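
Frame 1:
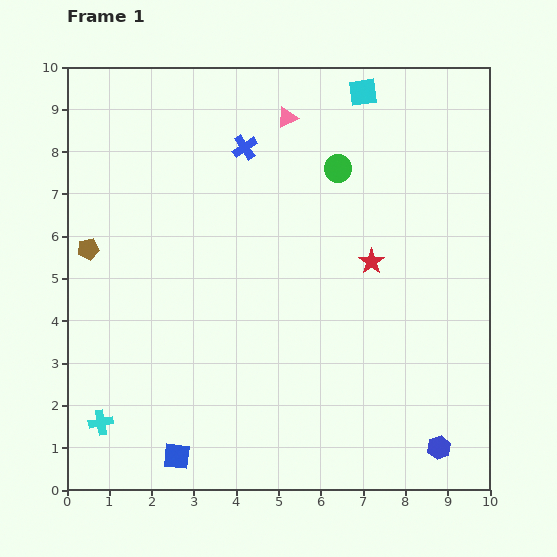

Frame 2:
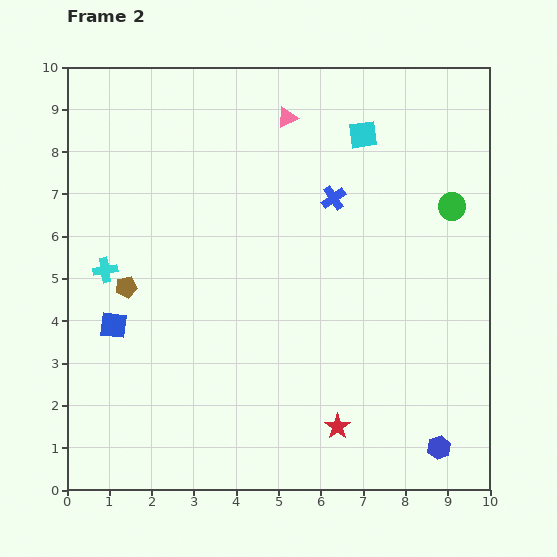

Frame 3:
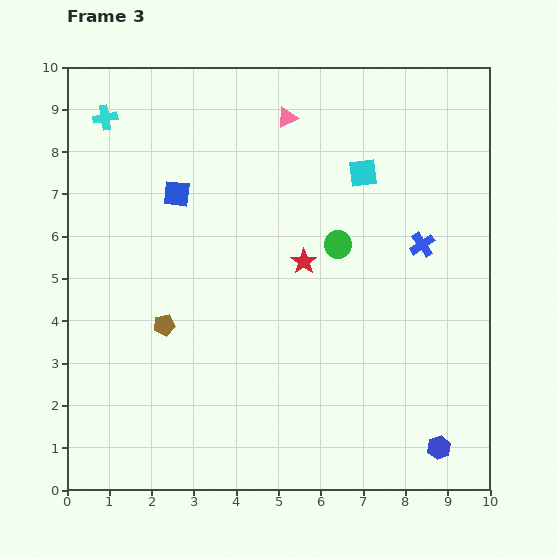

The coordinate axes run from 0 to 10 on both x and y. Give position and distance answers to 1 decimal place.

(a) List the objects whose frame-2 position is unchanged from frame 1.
the blue hexagon, the pink triangle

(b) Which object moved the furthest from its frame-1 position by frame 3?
the cyan cross

(moved 7.2; next 6.2)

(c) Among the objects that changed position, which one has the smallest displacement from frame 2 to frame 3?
the cyan square

(moved 0.9)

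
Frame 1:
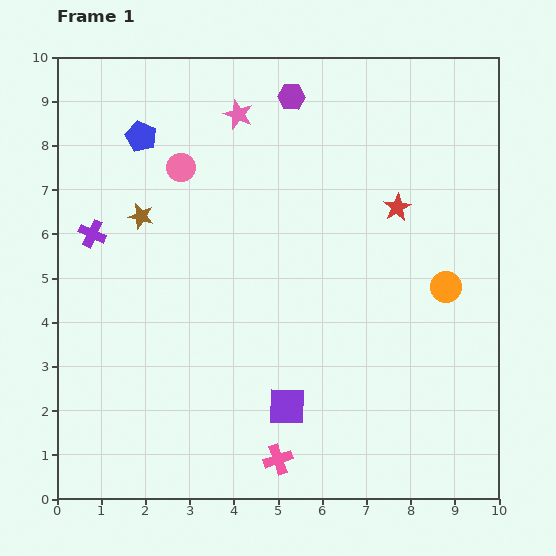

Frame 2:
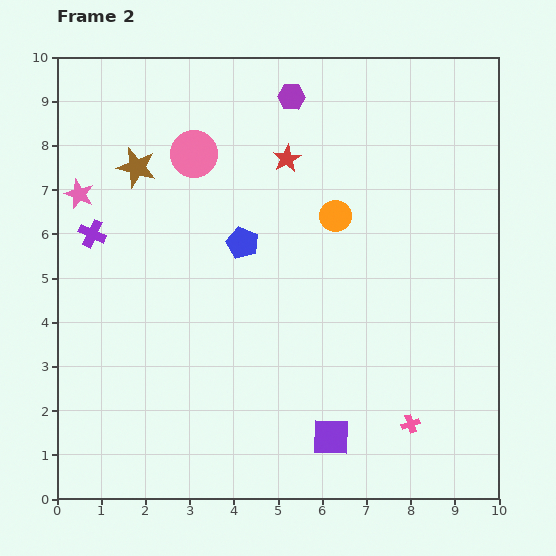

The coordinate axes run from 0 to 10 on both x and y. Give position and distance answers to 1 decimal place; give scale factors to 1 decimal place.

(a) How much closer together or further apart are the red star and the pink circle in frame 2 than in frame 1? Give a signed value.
-2.9

Distance in frame 1: 5.0. Distance in frame 2: 2.1.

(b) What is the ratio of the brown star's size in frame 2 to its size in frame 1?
1.5×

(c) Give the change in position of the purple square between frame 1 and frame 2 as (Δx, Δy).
(1.0, -0.7)

The purple square was at (5.2, 2.1) in frame 1 and (6.2, 1.4) in frame 2.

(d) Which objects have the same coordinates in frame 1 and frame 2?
the purple hexagon, the purple cross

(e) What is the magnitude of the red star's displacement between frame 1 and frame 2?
2.7

The red star moved from (7.7, 6.6) to (5.2, 7.7), a distance of √(2.5² + 1.1²) ≈ 2.7.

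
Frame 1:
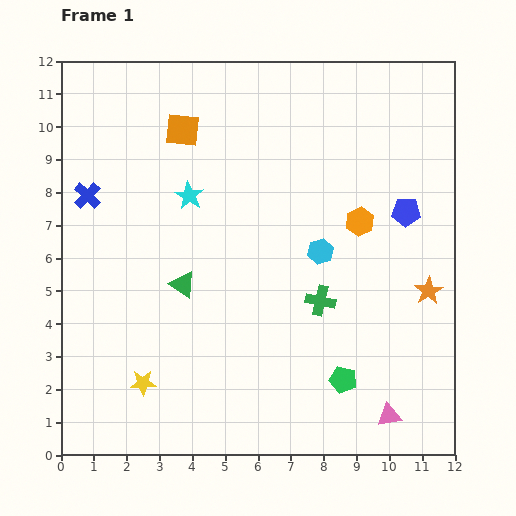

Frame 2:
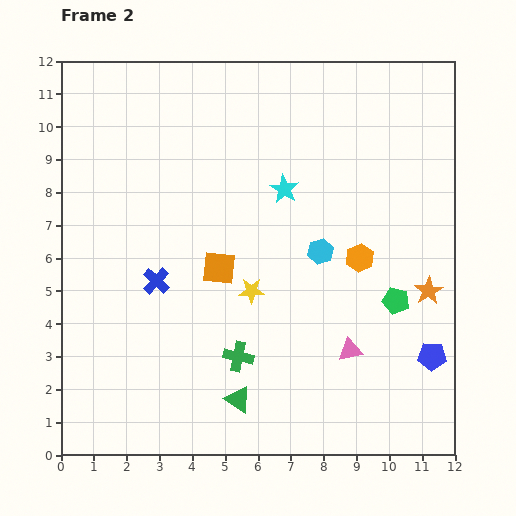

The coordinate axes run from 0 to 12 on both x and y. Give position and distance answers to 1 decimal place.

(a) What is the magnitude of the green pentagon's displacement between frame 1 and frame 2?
2.9

The green pentagon moved from (8.6, 2.3) to (10.2, 4.7), a distance of √(1.6² + 2.4²) ≈ 2.9.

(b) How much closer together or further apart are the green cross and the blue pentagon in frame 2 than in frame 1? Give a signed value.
+2.2

Distance in frame 1: 3.7. Distance in frame 2: 5.9.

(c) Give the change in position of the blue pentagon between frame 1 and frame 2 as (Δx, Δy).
(0.8, -4.4)

The blue pentagon was at (10.5, 7.4) in frame 1 and (11.3, 3.0) in frame 2.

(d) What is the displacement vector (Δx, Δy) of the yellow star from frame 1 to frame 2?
(3.3, 2.8)

The yellow star was at (2.5, 2.2) in frame 1 and (5.8, 5.0) in frame 2.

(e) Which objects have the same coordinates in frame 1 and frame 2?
the orange star, the cyan hexagon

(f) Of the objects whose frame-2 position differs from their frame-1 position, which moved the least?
the orange hexagon

(moved 1.1)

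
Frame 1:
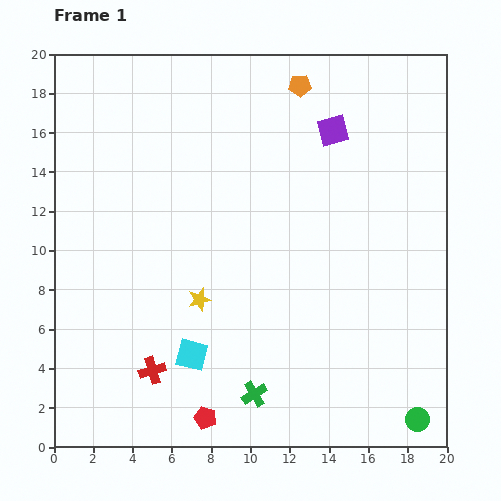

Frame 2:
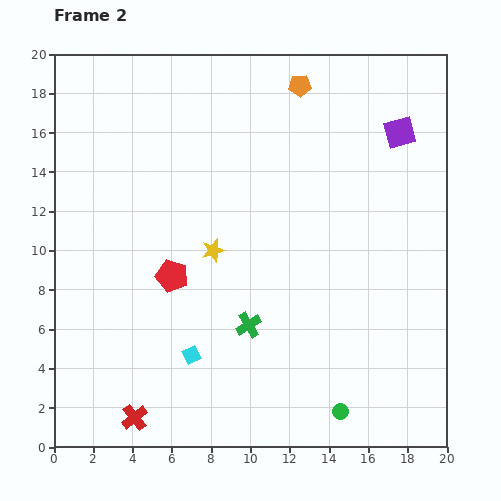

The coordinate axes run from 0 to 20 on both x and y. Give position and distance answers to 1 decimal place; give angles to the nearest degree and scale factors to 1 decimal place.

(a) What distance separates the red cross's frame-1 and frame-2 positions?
2.6

The red cross moved from (5.0, 3.9) to (4.1, 1.5), a distance of √(0.9² + 2.4²) ≈ 2.6.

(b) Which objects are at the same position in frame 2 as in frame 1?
the orange pentagon, the cyan square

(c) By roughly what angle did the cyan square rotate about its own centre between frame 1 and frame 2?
39° counter-clockwise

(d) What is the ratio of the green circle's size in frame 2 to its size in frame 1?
0.6×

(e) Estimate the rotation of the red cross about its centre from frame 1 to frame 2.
23° counter-clockwise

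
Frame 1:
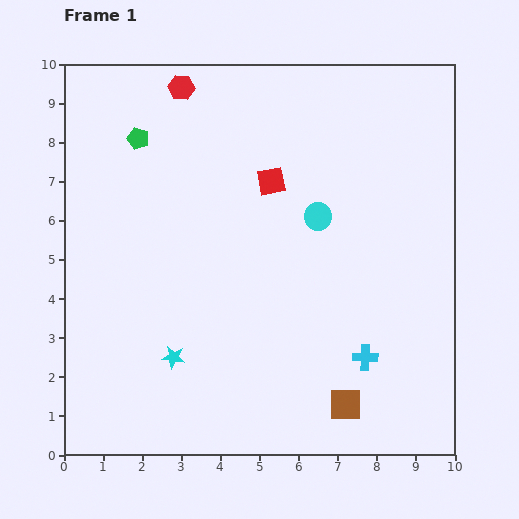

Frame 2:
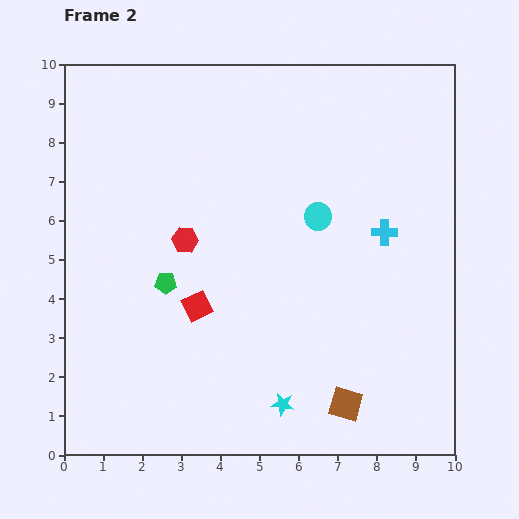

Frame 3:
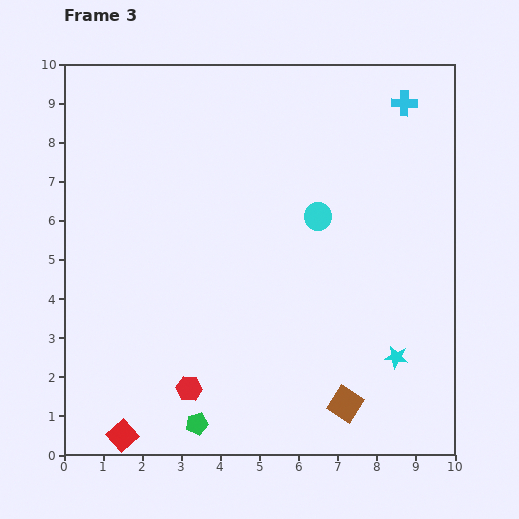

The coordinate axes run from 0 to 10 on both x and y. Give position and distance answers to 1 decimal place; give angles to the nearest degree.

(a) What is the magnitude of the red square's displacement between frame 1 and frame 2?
3.7

The red square moved from (5.3, 7.0) to (3.4, 3.8), a distance of √(1.9² + 3.2²) ≈ 3.7.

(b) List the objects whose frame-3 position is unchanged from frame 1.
the cyan circle, the brown square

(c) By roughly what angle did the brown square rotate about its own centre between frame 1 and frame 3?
32° clockwise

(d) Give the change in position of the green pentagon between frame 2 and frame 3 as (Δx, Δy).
(0.8, -3.6)

The green pentagon was at (2.6, 4.4) in frame 2 and (3.4, 0.8) in frame 3.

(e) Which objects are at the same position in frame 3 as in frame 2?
the cyan circle, the brown square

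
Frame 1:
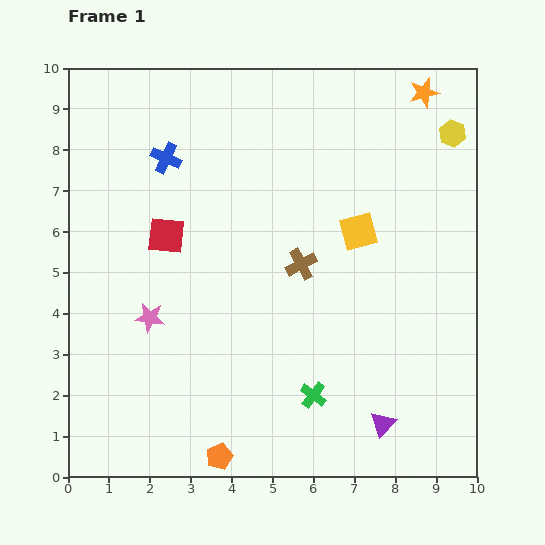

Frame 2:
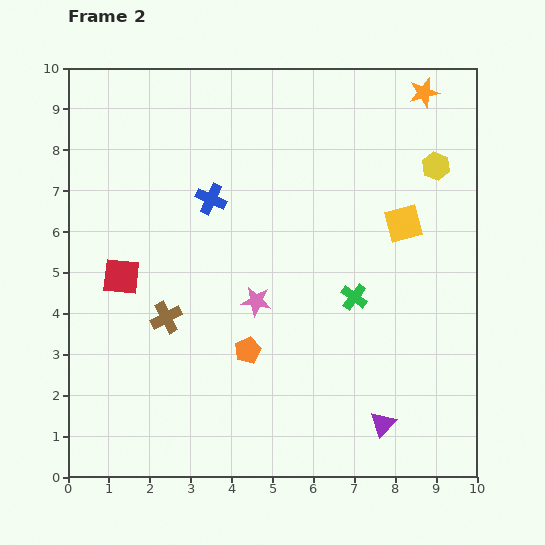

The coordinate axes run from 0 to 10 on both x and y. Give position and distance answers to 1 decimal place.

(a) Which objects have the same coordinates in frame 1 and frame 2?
the orange star, the purple triangle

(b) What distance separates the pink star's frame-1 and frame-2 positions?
2.6

The pink star moved from (2.0, 3.9) to (4.6, 4.3), a distance of √(2.6² + 0.4²) ≈ 2.6.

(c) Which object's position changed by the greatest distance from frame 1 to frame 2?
the brown cross

(moved 3.5; next 2.7)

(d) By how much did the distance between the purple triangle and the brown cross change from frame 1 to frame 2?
+1.5

Distance in frame 1: 4.4. Distance in frame 2: 5.9.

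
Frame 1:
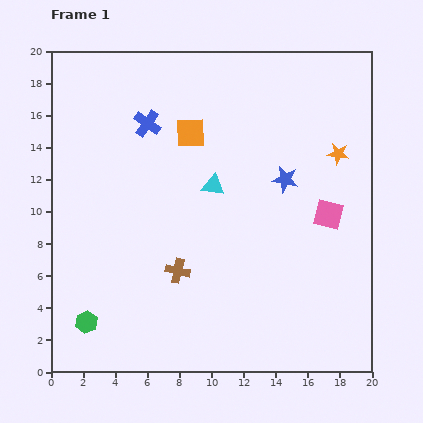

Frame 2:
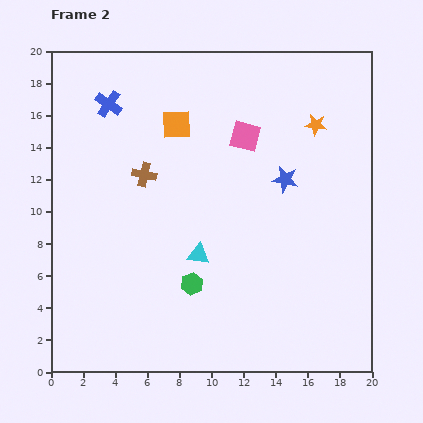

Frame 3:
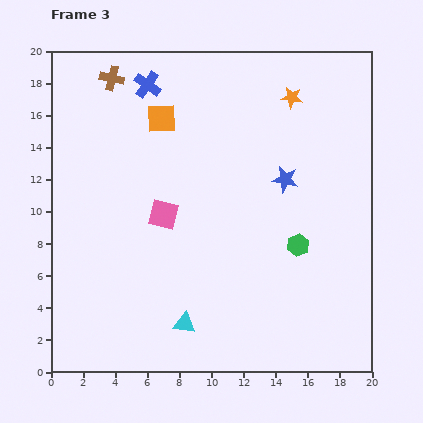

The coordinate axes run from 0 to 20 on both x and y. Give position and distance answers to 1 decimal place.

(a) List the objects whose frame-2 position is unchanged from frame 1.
the blue star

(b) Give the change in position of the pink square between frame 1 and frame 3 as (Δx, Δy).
(-10.3, 0.0)

The pink square was at (17.3, 9.8) in frame 1 and (7.0, 9.8) in frame 3.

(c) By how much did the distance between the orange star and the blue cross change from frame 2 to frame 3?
-4.0

Distance in frame 2: 13.0. Distance in frame 3: 9.0.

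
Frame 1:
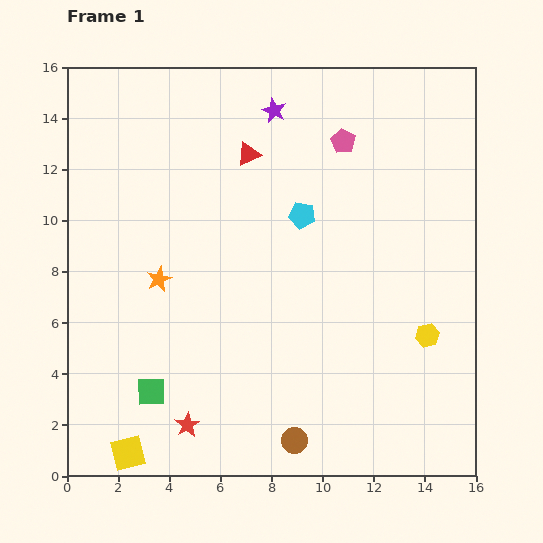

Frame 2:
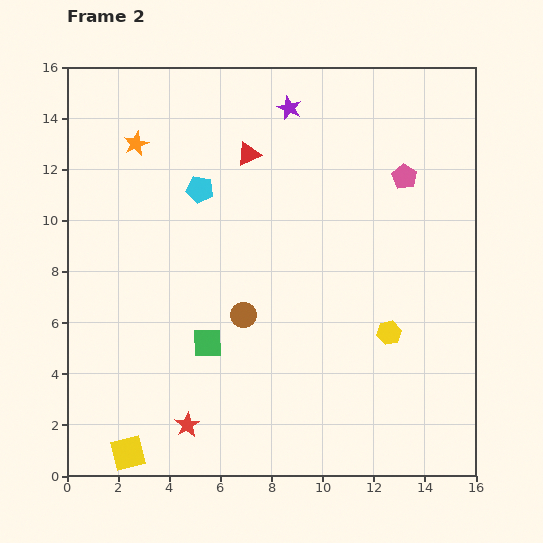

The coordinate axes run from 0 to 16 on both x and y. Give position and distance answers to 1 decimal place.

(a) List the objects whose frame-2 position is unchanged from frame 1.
the red star, the yellow square, the red triangle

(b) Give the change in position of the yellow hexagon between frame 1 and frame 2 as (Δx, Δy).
(-1.5, 0.1)

The yellow hexagon was at (14.1, 5.5) in frame 1 and (12.6, 5.6) in frame 2.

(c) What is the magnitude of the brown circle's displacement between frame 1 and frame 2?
5.3

The brown circle moved from (8.9, 1.4) to (6.9, 6.3), a distance of √(2.0² + 4.9²) ≈ 5.3.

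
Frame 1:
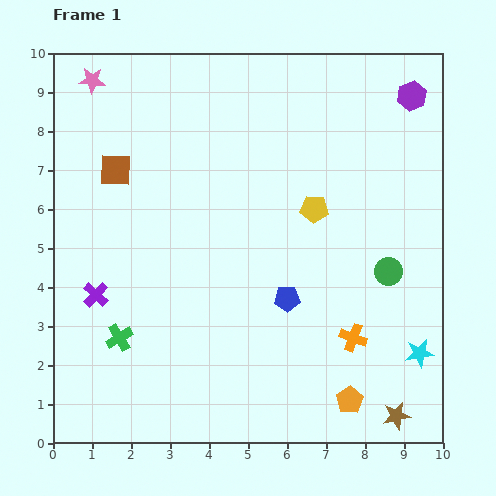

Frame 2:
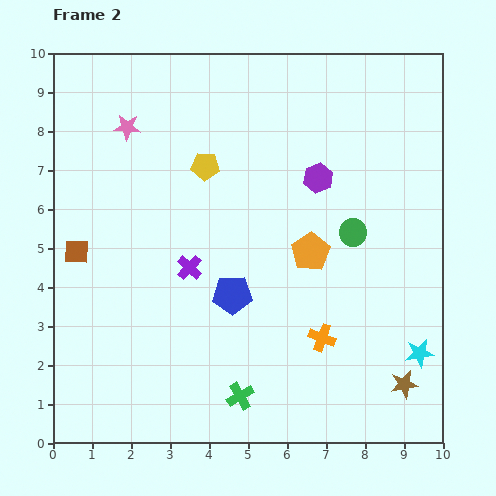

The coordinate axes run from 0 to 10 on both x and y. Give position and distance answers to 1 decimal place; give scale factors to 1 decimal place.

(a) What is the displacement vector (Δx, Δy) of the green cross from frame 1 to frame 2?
(3.1, -1.5)

The green cross was at (1.7, 2.7) in frame 1 and (4.8, 1.2) in frame 2.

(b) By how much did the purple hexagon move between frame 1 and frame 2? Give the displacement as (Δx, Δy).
(-2.4, -2.1)

The purple hexagon was at (9.2, 8.9) in frame 1 and (6.8, 6.8) in frame 2.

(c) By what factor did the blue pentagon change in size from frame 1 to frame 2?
1.5×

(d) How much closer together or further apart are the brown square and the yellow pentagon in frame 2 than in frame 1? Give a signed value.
-1.2

Distance in frame 1: 5.2. Distance in frame 2: 4.0.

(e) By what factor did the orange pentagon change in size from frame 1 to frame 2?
1.4×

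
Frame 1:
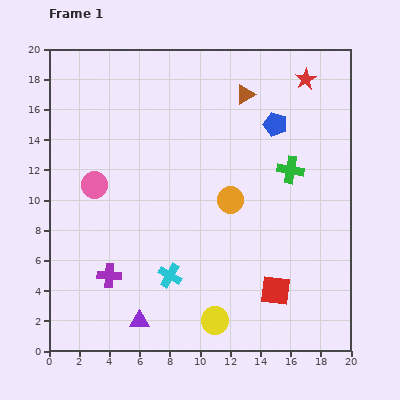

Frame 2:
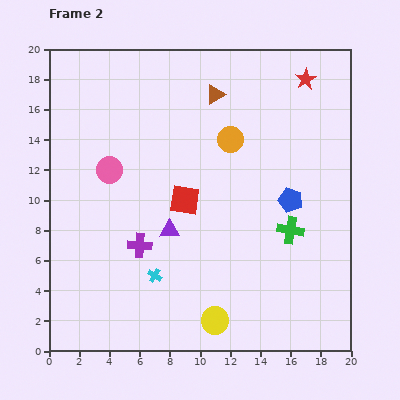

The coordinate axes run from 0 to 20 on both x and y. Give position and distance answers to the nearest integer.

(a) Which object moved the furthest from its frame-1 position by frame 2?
the red square

(moved 8; next 6)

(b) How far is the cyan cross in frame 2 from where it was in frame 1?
1

The cyan cross moved from (8, 5) to (7, 5), a distance of √(1² + 0²) ≈ 1.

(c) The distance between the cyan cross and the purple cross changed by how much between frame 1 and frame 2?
-2

Distance in frame 1: 4. Distance in frame 2: 2.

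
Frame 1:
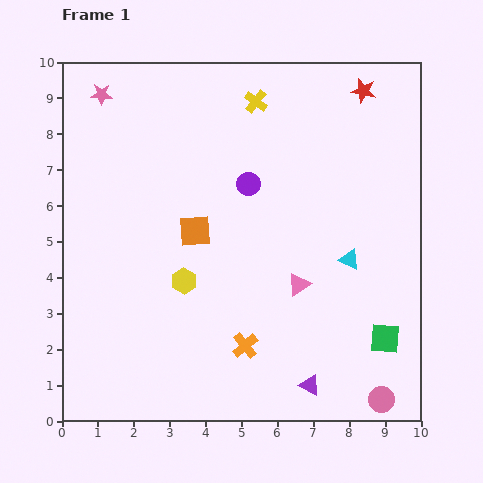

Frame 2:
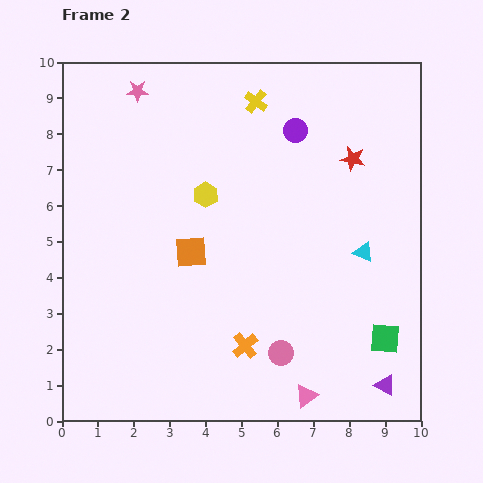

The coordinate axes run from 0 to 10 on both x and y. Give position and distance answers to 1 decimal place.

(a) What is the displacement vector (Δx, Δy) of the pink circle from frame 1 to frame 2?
(-2.8, 1.3)

The pink circle was at (8.9, 0.6) in frame 1 and (6.1, 1.9) in frame 2.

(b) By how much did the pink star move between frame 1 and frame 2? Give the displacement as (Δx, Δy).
(1.0, 0.1)

The pink star was at (1.1, 9.1) in frame 1 and (2.1, 9.2) in frame 2.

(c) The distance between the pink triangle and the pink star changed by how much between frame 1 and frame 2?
+2.1

Distance in frame 1: 7.6. Distance in frame 2: 9.7.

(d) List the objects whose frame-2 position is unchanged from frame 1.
the green square, the orange cross, the yellow cross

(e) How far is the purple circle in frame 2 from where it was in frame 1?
2.0

The purple circle moved from (5.2, 6.6) to (6.5, 8.1), a distance of √(1.3² + 1.5²) ≈ 2.0.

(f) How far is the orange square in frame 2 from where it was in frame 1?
0.6

The orange square moved from (3.7, 5.3) to (3.6, 4.7), a distance of √(0.1² + 0.6²) ≈ 0.6.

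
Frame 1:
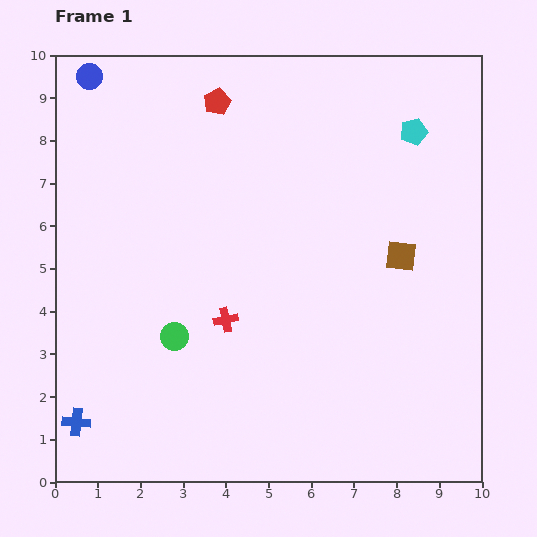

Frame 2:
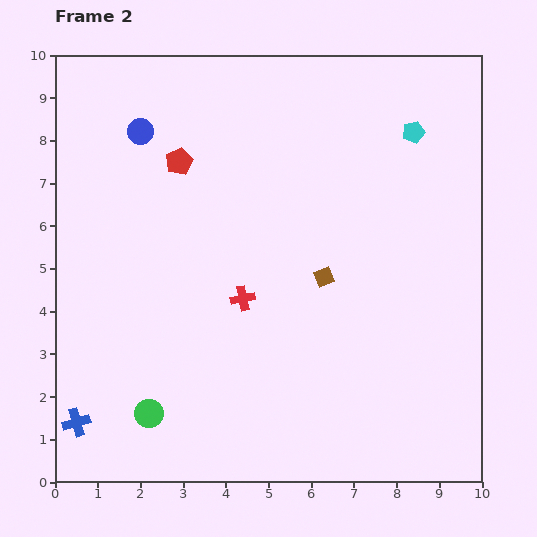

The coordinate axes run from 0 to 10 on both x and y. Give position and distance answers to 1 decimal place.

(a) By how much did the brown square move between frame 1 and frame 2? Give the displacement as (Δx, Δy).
(-1.8, -0.5)

The brown square was at (8.1, 5.3) in frame 1 and (6.3, 4.8) in frame 2.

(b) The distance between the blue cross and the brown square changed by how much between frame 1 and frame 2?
-1.8

Distance in frame 1: 8.5. Distance in frame 2: 6.7.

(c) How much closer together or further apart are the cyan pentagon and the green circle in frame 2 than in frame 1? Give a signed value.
+1.7

Distance in frame 1: 7.4. Distance in frame 2: 9.1.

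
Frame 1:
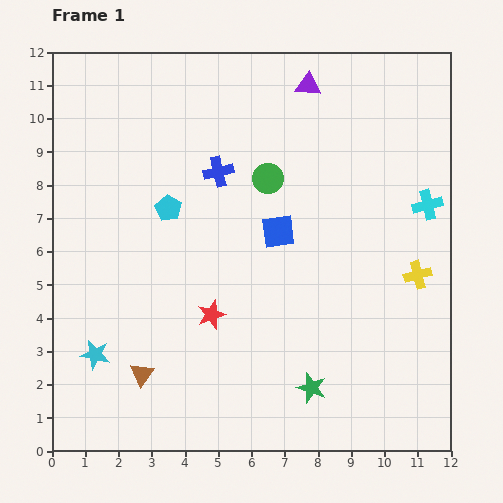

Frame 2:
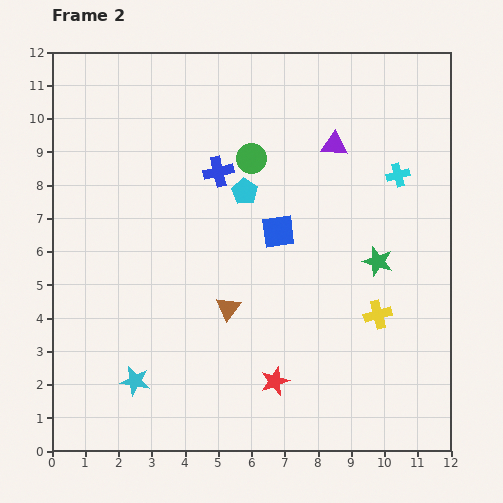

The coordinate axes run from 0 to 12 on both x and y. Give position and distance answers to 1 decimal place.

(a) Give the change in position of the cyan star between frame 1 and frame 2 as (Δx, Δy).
(1.2, -0.8)

The cyan star was at (1.3, 2.9) in frame 1 and (2.5, 2.1) in frame 2.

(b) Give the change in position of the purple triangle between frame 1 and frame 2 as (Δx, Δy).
(0.8, -1.8)

The purple triangle was at (7.7, 11.0) in frame 1 and (8.5, 9.2) in frame 2.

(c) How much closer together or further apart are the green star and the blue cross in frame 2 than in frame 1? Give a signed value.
-1.6

Distance in frame 1: 7.1. Distance in frame 2: 5.5.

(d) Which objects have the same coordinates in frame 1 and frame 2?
the blue square, the blue cross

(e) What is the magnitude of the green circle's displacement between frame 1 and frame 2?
0.8

The green circle moved from (6.5, 8.2) to (6.0, 8.8), a distance of √(0.5² + 0.6²) ≈ 0.8.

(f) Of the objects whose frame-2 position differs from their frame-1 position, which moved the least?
the green circle

(moved 0.8)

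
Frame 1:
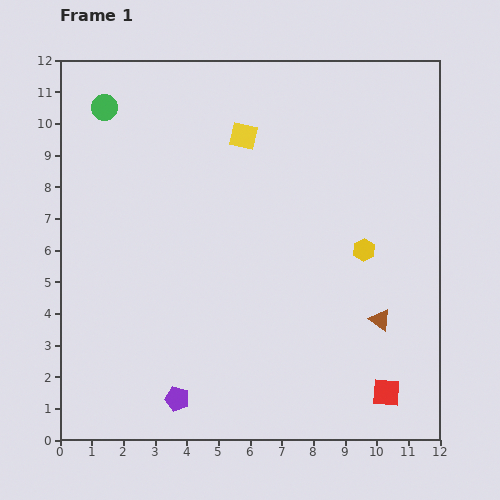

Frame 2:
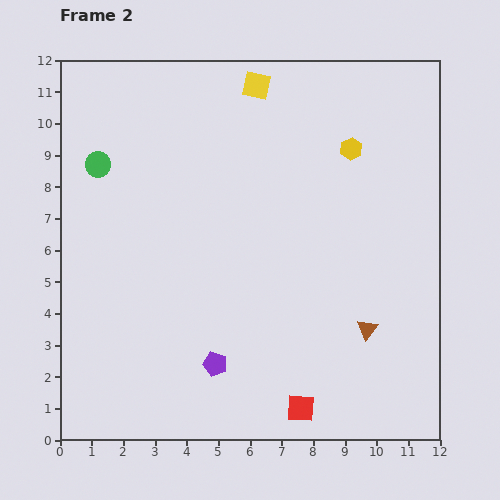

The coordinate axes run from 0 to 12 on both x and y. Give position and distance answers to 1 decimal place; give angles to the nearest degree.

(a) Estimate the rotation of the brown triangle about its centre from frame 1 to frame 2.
32° clockwise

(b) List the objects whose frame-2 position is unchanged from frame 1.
none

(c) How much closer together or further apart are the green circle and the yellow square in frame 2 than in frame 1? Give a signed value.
+1.1

Distance in frame 1: 4.5. Distance in frame 2: 5.6.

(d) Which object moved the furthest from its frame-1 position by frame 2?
the yellow hexagon

(moved 3.2; next 2.7)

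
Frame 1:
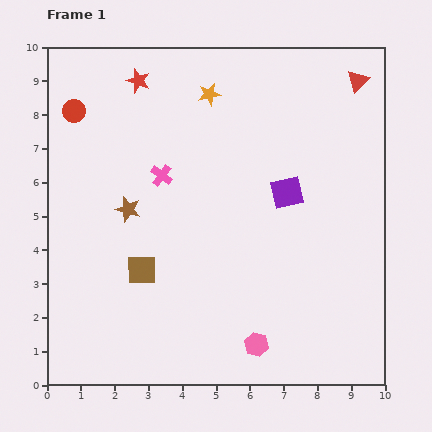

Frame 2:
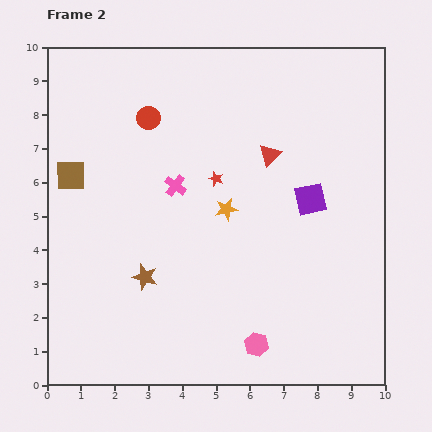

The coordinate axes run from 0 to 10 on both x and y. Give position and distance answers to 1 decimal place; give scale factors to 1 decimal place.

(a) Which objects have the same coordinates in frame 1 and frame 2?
the pink hexagon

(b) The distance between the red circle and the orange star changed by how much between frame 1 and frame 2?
-0.5

Distance in frame 1: 4.0. Distance in frame 2: 3.5.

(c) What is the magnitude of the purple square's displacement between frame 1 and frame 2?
0.7

The purple square moved from (7.1, 5.7) to (7.8, 5.5), a distance of √(0.7² + 0.2²) ≈ 0.7.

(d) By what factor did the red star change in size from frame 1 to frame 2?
0.6×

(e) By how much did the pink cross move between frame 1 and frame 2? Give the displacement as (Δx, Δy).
(0.4, -0.3)

The pink cross was at (3.4, 6.2) in frame 1 and (3.8, 5.9) in frame 2.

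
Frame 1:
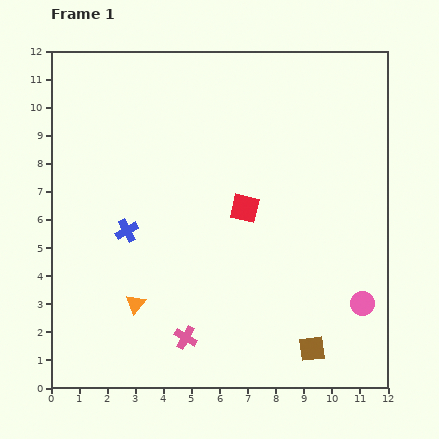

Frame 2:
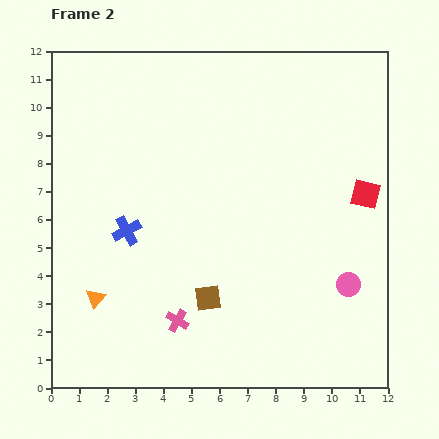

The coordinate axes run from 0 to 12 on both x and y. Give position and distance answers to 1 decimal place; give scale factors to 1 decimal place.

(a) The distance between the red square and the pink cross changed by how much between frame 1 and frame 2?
+3.0

Distance in frame 1: 5.1. Distance in frame 2: 8.1.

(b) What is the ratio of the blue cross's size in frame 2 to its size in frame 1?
1.3×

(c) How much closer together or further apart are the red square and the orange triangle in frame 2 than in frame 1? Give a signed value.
+5.1

Distance in frame 1: 5.2. Distance in frame 2: 10.3.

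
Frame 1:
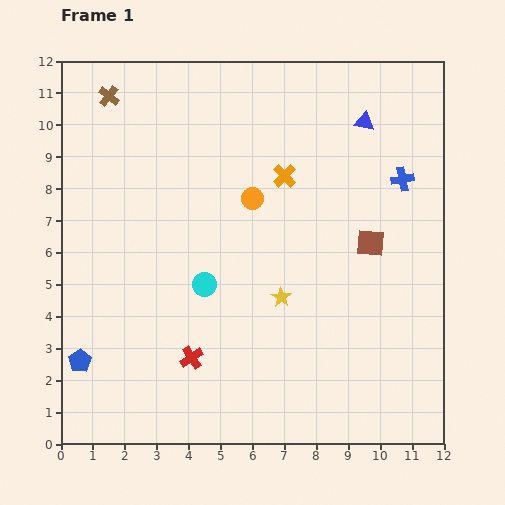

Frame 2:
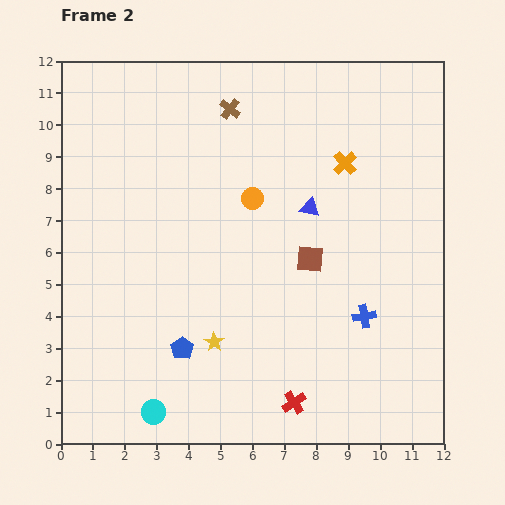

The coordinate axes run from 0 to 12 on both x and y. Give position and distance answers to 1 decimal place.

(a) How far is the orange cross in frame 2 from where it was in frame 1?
1.9

The orange cross moved from (7.0, 8.4) to (8.9, 8.8), a distance of √(1.9² + 0.4²) ≈ 1.9.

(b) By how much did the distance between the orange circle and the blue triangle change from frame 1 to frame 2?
-2.4

Distance in frame 1: 4.2. Distance in frame 2: 1.8.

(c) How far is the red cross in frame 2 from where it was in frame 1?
3.5

The red cross moved from (4.1, 2.7) to (7.3, 1.3), a distance of √(3.2² + 1.4²) ≈ 3.5.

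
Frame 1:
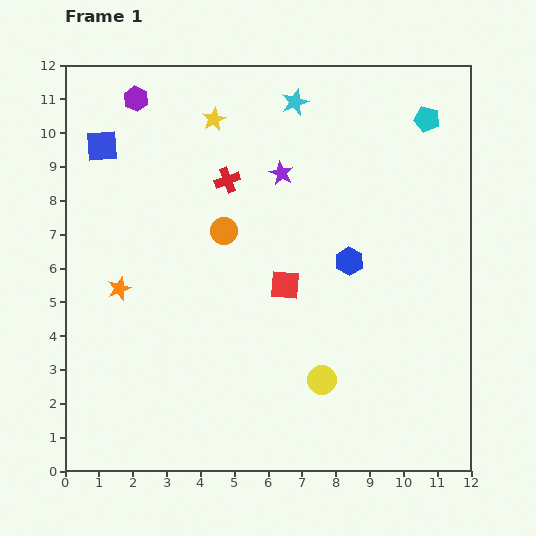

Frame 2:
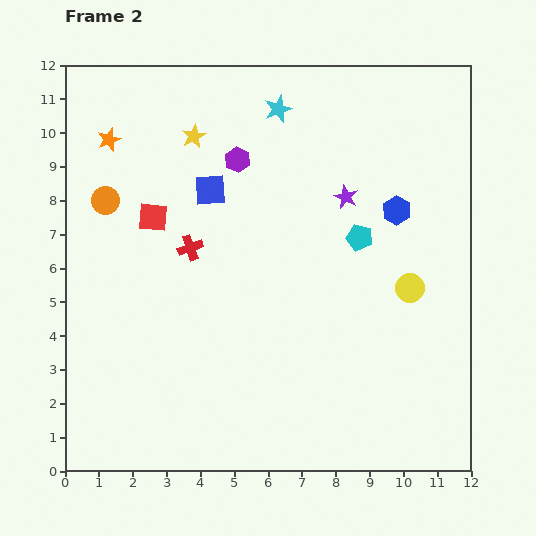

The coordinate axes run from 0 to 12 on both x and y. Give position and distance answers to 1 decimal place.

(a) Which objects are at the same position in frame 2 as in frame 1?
none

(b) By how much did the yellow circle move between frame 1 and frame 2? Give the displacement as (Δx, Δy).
(2.6, 2.7)

The yellow circle was at (7.6, 2.7) in frame 1 and (10.2, 5.4) in frame 2.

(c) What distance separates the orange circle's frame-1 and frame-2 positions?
3.6

The orange circle moved from (4.7, 7.1) to (1.2, 8.0), a distance of √(3.5² + 0.9²) ≈ 3.6.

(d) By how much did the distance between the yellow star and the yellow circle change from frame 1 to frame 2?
-0.5

Distance in frame 1: 8.3. Distance in frame 2: 7.8.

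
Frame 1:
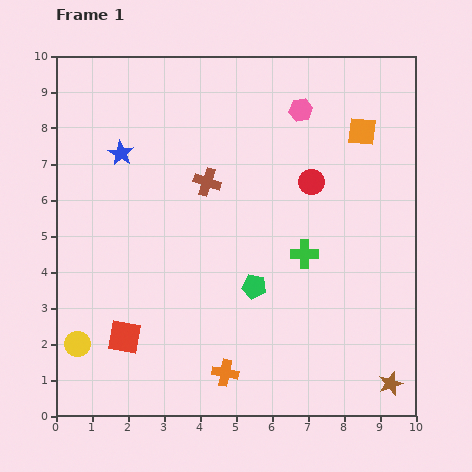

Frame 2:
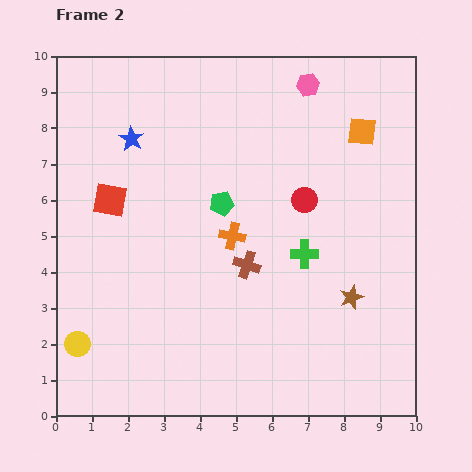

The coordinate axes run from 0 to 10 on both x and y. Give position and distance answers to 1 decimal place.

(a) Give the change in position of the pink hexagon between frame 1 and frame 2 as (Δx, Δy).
(0.2, 0.7)

The pink hexagon was at (6.8, 8.5) in frame 1 and (7.0, 9.2) in frame 2.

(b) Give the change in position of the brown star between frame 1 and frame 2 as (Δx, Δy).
(-1.1, 2.4)

The brown star was at (9.3, 0.9) in frame 1 and (8.2, 3.3) in frame 2.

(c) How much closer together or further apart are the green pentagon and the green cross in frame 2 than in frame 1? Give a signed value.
+1.0

Distance in frame 1: 1.7. Distance in frame 2: 2.7.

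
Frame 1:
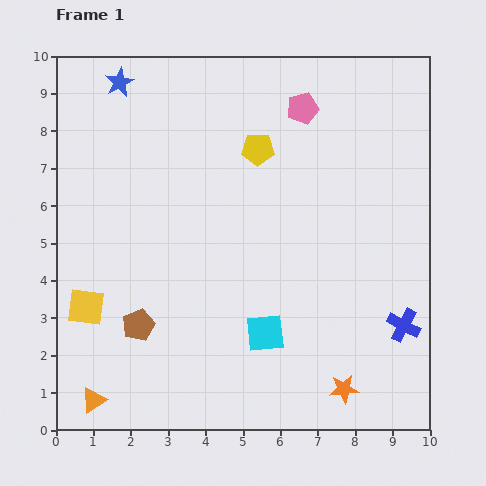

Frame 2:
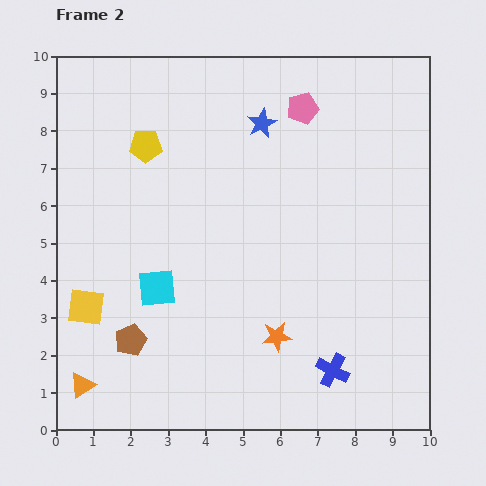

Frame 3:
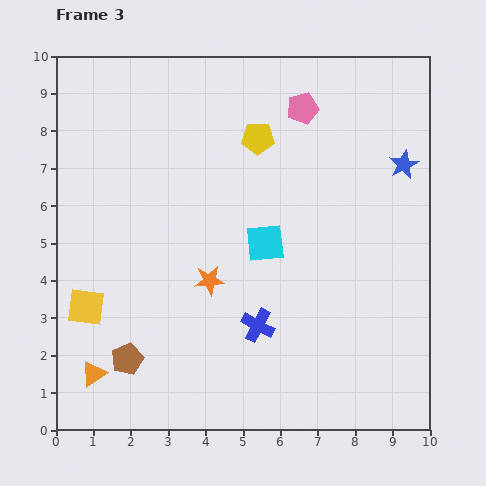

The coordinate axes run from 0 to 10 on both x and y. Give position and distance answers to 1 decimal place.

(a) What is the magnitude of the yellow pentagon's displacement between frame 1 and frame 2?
3.0

The yellow pentagon moved from (5.4, 7.5) to (2.4, 7.6), a distance of √(3.0² + 0.1²) ≈ 3.0.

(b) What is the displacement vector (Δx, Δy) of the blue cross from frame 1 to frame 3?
(-3.9, 0.0)

The blue cross was at (9.3, 2.8) in frame 1 and (5.4, 2.8) in frame 3.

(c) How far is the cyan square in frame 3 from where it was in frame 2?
3.1

The cyan square moved from (2.7, 3.8) to (5.6, 5.0), a distance of √(2.9² + 1.2²) ≈ 3.1.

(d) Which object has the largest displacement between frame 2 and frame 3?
the blue star

(moved 4.0; next 3.1)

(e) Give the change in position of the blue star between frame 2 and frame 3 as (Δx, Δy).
(3.8, -1.1)

The blue star was at (5.5, 8.2) in frame 2 and (9.3, 7.1) in frame 3.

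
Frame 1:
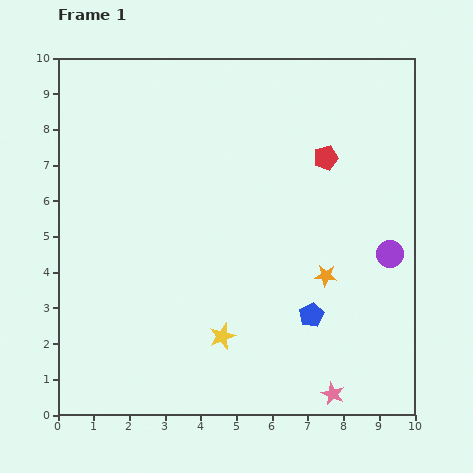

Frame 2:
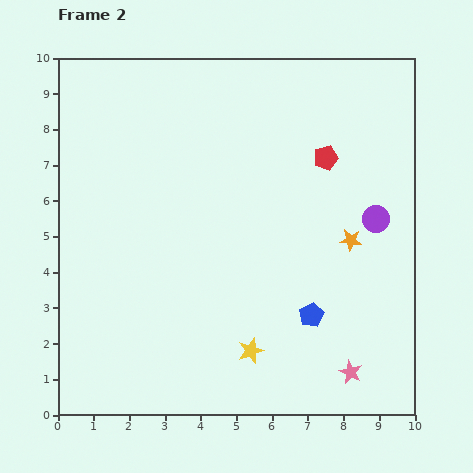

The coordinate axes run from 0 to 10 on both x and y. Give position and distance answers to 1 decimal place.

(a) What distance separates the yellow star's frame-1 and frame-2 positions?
0.9

The yellow star moved from (4.6, 2.2) to (5.4, 1.8), a distance of √(0.8² + 0.4²) ≈ 0.9.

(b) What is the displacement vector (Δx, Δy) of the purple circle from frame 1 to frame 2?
(-0.4, 1.0)

The purple circle was at (9.3, 4.5) in frame 1 and (8.9, 5.5) in frame 2.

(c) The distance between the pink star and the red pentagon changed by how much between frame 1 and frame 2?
-0.6

Distance in frame 1: 6.6. Distance in frame 2: 6.0.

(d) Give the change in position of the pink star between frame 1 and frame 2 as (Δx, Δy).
(0.5, 0.6)

The pink star was at (7.7, 0.6) in frame 1 and (8.2, 1.2) in frame 2.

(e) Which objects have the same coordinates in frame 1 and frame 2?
the red pentagon, the blue pentagon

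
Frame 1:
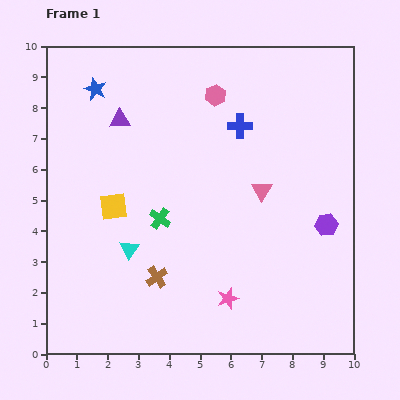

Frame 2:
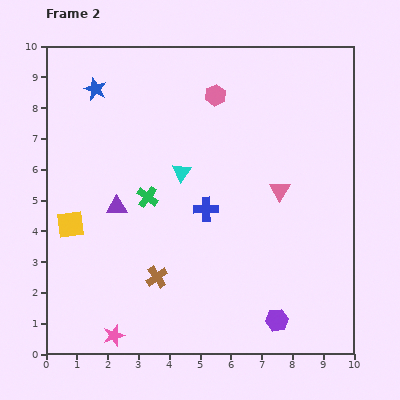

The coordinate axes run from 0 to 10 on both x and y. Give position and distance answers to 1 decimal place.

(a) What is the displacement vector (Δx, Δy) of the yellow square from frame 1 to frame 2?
(-1.4, -0.6)

The yellow square was at (2.2, 4.8) in frame 1 and (0.8, 4.2) in frame 2.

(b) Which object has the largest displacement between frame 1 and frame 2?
the pink star

(moved 3.9; next 3.5)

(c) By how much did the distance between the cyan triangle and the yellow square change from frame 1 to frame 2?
+2.5

Distance in frame 1: 1.5. Distance in frame 2: 4.0.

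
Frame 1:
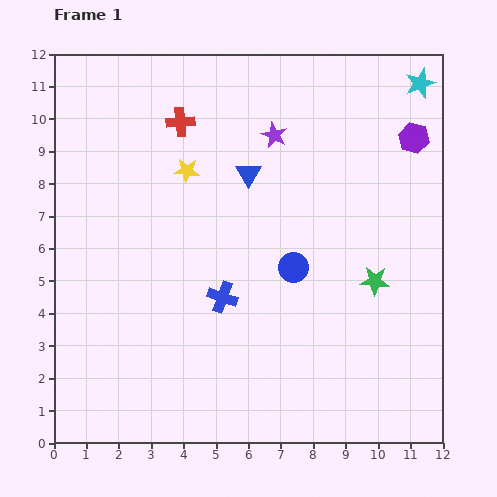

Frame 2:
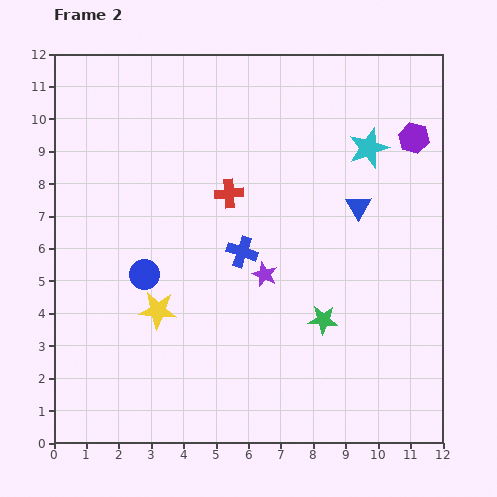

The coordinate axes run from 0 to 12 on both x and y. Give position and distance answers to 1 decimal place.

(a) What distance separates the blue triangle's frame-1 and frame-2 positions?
3.5

The blue triangle moved from (6.0, 8.3) to (9.4, 7.3), a distance of √(3.4² + 1.0²) ≈ 3.5.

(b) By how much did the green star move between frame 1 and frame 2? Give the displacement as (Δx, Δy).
(-1.6, -1.2)

The green star was at (9.9, 5.0) in frame 1 and (8.3, 3.8) in frame 2.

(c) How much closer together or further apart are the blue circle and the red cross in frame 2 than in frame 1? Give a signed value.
-2.1

Distance in frame 1: 5.7. Distance in frame 2: 3.6.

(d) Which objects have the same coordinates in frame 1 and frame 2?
the purple hexagon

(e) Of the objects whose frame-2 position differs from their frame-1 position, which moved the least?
the blue cross

(moved 1.5)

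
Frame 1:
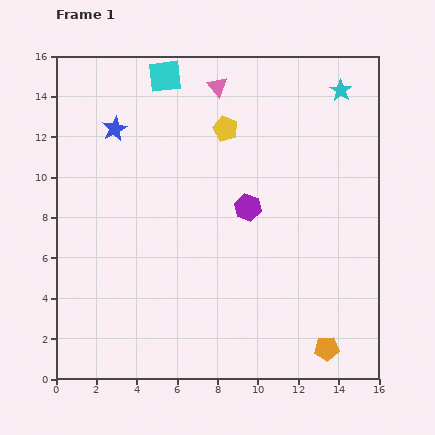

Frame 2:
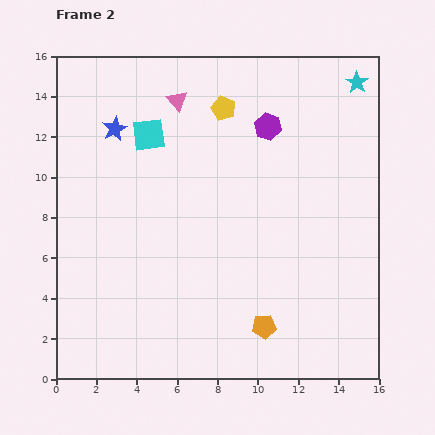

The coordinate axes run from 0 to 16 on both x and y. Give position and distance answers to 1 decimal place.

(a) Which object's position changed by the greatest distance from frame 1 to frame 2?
the purple hexagon

(moved 4.1; next 3.3)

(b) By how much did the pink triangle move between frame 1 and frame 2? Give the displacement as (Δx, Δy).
(-2.0, -0.7)

The pink triangle was at (8.0, 14.5) in frame 1 and (6.0, 13.8) in frame 2.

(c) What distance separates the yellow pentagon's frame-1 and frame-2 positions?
1.0

The yellow pentagon moved from (8.4, 12.4) to (8.3, 13.4), a distance of √(0.1² + 1.0²) ≈ 1.0.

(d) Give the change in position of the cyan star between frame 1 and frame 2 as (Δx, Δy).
(0.8, 0.4)

The cyan star was at (14.1, 14.3) in frame 1 and (14.9, 14.7) in frame 2.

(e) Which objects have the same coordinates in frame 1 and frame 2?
the blue star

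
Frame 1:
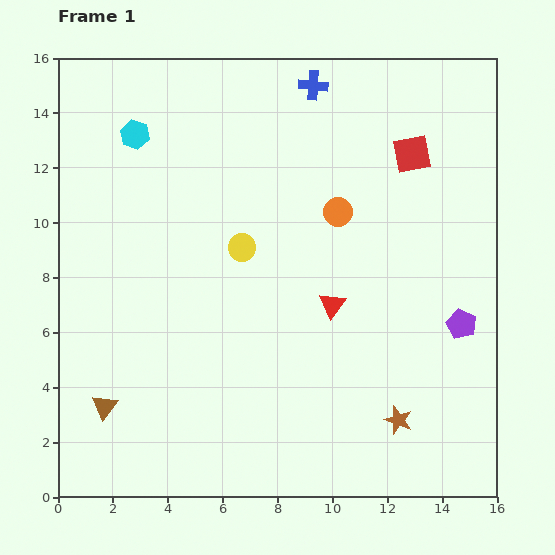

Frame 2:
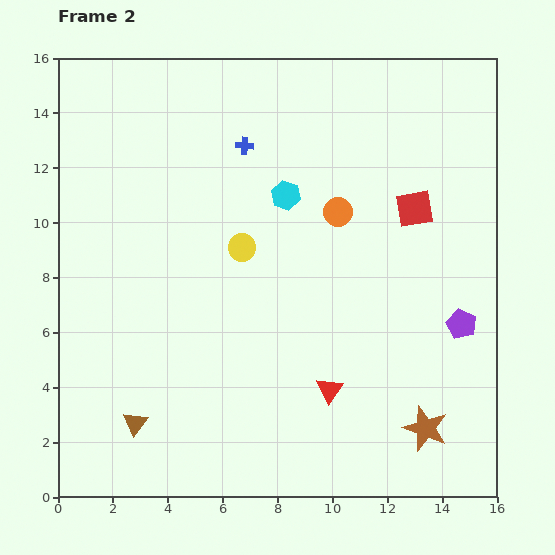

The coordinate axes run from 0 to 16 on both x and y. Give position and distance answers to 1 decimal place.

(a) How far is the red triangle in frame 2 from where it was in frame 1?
3.1

The red triangle moved from (10.0, 7.0) to (9.9, 3.9), a distance of √(0.1² + 3.1²) ≈ 3.1.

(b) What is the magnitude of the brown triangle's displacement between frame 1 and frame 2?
1.3

The brown triangle moved from (1.7, 3.3) to (2.8, 2.7), a distance of √(1.1² + 0.6²) ≈ 1.3.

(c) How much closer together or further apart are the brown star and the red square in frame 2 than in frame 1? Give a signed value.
-1.7

Distance in frame 1: 9.7. Distance in frame 2: 8.0.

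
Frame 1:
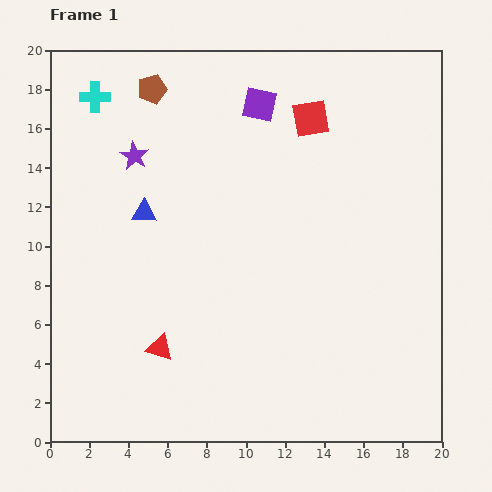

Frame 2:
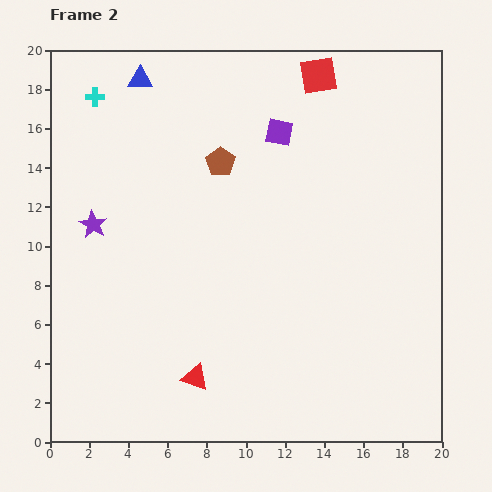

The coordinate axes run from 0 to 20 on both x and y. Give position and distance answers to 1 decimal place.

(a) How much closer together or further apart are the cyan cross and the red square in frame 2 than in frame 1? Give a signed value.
+0.4

Distance in frame 1: 11.1. Distance in frame 2: 11.5.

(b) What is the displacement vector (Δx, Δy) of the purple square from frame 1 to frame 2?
(1.0, -1.4)

The purple square was at (10.7, 17.2) in frame 1 and (11.7, 15.8) in frame 2.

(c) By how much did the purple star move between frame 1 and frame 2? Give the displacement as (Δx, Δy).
(-2.1, -3.5)

The purple star was at (4.3, 14.6) in frame 1 and (2.2, 11.1) in frame 2.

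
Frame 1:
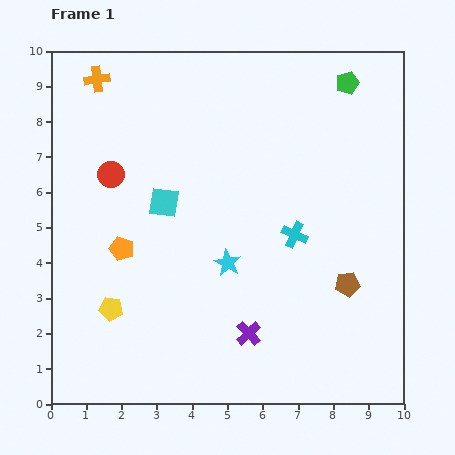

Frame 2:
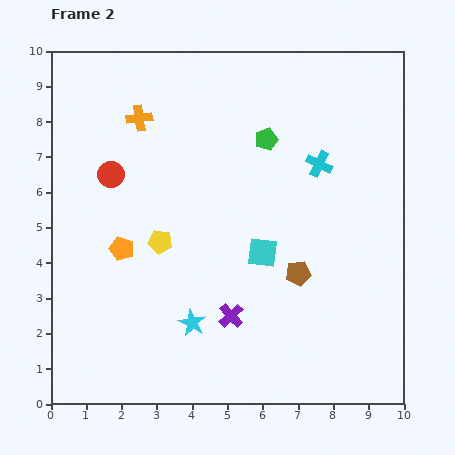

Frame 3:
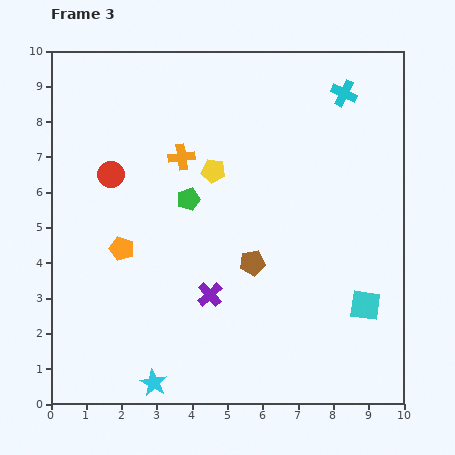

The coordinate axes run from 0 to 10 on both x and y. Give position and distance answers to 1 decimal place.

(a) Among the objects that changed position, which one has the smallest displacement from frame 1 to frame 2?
the purple cross

(moved 0.7)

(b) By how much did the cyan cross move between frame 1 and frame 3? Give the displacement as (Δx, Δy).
(1.4, 4.0)

The cyan cross was at (6.9, 4.8) in frame 1 and (8.3, 8.8) in frame 3.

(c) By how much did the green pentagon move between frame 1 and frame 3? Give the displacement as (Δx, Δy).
(-4.5, -3.3)

The green pentagon was at (8.4, 9.1) in frame 1 and (3.9, 5.8) in frame 3.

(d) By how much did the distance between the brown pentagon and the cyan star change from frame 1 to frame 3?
+0.9

Distance in frame 1: 3.5. Distance in frame 3: 4.4.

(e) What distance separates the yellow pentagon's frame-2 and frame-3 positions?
2.5

The yellow pentagon moved from (3.1, 4.6) to (4.6, 6.6), a distance of √(1.5² + 2.0²) ≈ 2.5.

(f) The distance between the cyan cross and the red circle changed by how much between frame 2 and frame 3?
+1.1

Distance in frame 2: 5.9. Distance in frame 3: 7.0.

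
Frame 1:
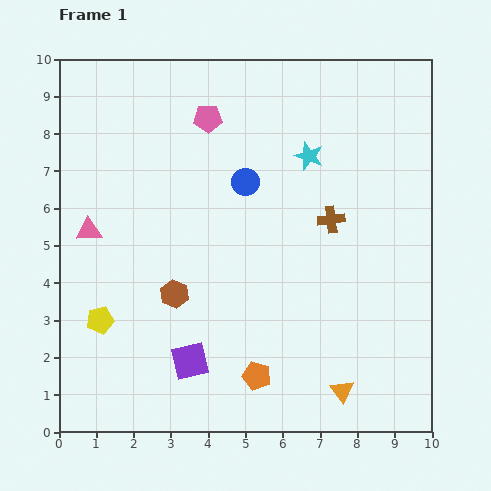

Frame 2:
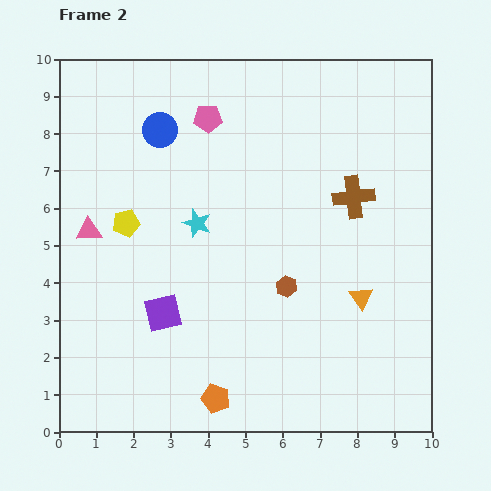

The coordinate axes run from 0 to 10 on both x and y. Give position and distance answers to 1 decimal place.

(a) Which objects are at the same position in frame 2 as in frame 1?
the pink triangle, the pink pentagon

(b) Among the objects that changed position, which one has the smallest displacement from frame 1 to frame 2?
the brown cross

(moved 0.8)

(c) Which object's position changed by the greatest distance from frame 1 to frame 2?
the cyan star

(moved 3.5; next 3.0)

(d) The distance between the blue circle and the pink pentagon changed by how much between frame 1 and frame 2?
-0.7

Distance in frame 1: 2.0. Distance in frame 2: 1.3.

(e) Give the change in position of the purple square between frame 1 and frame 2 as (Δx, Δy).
(-0.7, 1.3)

The purple square was at (3.5, 1.9) in frame 1 and (2.8, 3.2) in frame 2.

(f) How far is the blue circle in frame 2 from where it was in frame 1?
2.7

The blue circle moved from (5.0, 6.7) to (2.7, 8.1), a distance of √(2.3² + 1.4²) ≈ 2.7.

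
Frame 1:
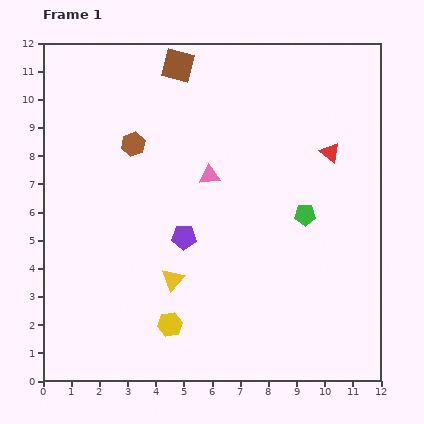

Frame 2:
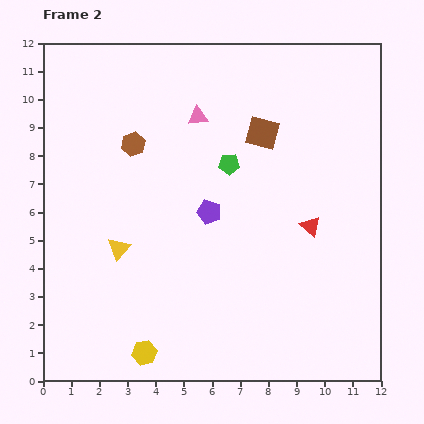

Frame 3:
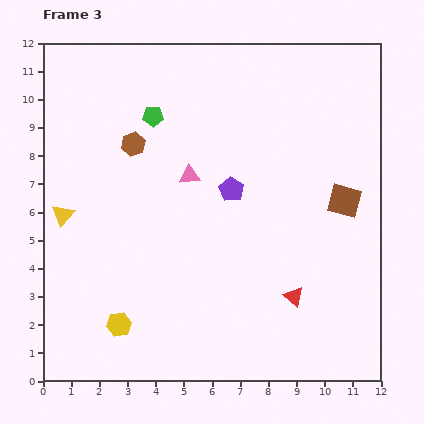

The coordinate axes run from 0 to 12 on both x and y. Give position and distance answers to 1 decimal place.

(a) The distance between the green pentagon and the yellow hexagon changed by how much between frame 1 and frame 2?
+1.1

Distance in frame 1: 6.2. Distance in frame 2: 7.3.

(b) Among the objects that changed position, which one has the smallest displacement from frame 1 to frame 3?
the pink triangle

(moved 0.7)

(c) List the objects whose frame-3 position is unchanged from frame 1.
the brown hexagon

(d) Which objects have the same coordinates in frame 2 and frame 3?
the brown hexagon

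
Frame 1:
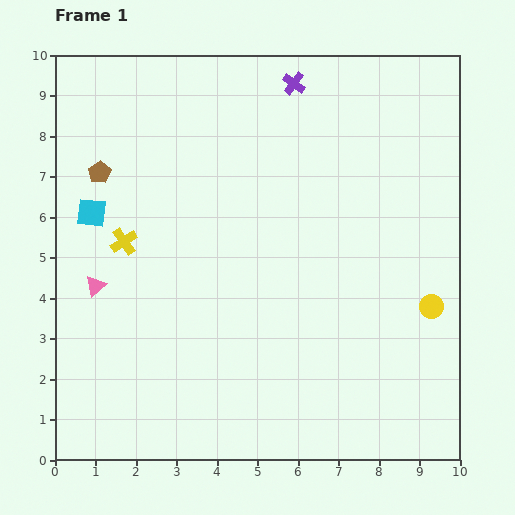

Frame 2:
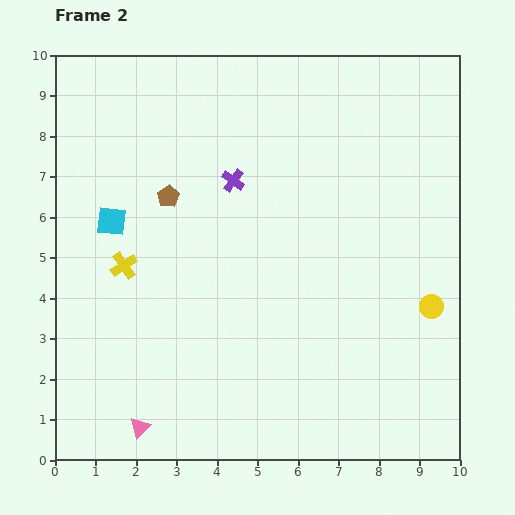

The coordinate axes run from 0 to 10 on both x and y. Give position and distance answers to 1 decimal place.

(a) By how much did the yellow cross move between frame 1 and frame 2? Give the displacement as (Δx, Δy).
(0.0, -0.6)

The yellow cross was at (1.7, 5.4) in frame 1 and (1.7, 4.8) in frame 2.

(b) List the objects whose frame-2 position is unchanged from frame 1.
the yellow circle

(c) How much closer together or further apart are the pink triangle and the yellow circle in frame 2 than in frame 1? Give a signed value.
-0.5

Distance in frame 1: 8.3. Distance in frame 2: 7.8.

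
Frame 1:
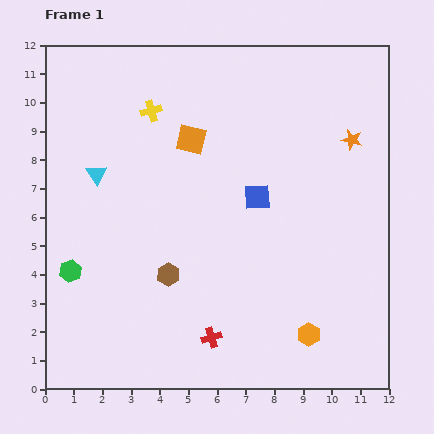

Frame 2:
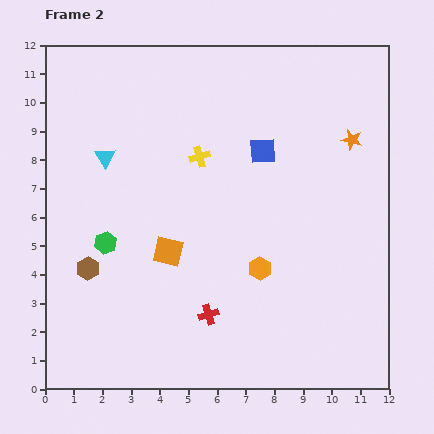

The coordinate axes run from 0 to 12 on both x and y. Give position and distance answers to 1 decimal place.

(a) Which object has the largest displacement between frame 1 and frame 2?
the orange square

(moved 4.0; next 2.9)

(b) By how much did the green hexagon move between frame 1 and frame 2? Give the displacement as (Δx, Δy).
(1.2, 1.0)

The green hexagon was at (0.9, 4.1) in frame 1 and (2.1, 5.1) in frame 2.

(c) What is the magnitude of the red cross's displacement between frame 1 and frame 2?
0.8

The red cross moved from (5.8, 1.8) to (5.7, 2.6), a distance of √(0.1² + 0.8²) ≈ 0.8.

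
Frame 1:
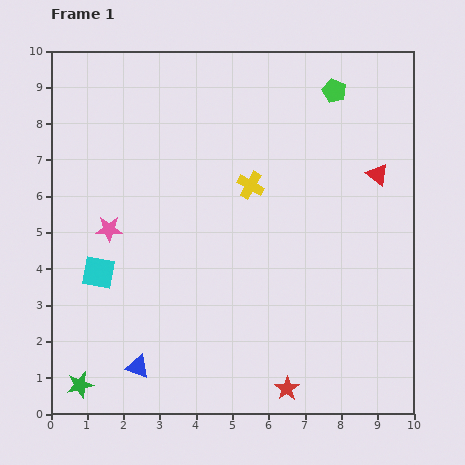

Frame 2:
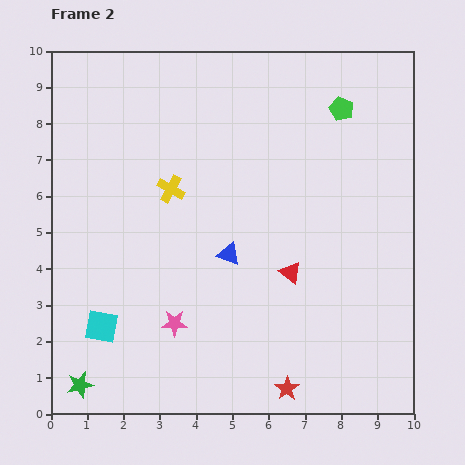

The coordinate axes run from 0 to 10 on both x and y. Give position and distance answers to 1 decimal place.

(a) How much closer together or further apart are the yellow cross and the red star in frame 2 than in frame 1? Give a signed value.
+0.7

Distance in frame 1: 5.7. Distance in frame 2: 6.4.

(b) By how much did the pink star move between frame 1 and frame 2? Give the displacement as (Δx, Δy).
(1.8, -2.6)

The pink star was at (1.6, 5.1) in frame 1 and (3.4, 2.5) in frame 2.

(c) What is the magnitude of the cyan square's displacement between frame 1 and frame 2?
1.5

The cyan square moved from (1.3, 3.9) to (1.4, 2.4), a distance of √(0.1² + 1.5²) ≈ 1.5.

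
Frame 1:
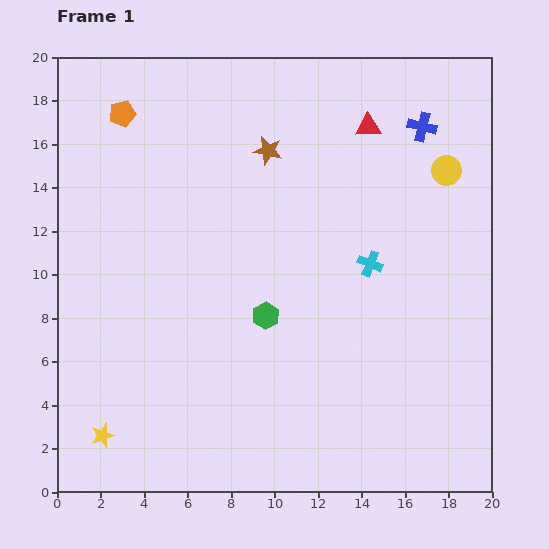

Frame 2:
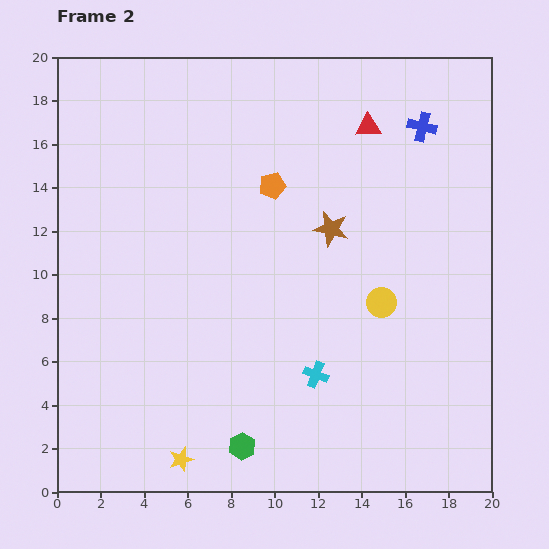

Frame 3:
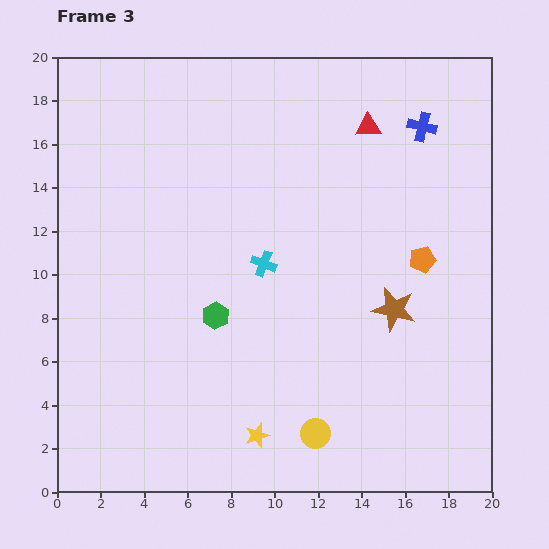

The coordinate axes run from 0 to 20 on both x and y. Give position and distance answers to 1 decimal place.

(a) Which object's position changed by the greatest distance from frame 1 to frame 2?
the orange pentagon

(moved 7.6; next 6.8)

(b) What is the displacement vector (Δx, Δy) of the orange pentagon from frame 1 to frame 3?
(13.8, -6.7)

The orange pentagon was at (3.0, 17.4) in frame 1 and (16.8, 10.7) in frame 3.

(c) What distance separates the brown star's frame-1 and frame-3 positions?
9.3

The brown star moved from (9.7, 15.7) to (15.5, 8.4), a distance of √(5.8² + 7.3²) ≈ 9.3.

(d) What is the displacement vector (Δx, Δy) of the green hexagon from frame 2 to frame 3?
(-1.2, 6.0)

The green hexagon was at (8.5, 2.1) in frame 2 and (7.3, 8.1) in frame 3.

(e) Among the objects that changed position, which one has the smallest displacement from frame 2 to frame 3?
the yellow star

(moved 3.7)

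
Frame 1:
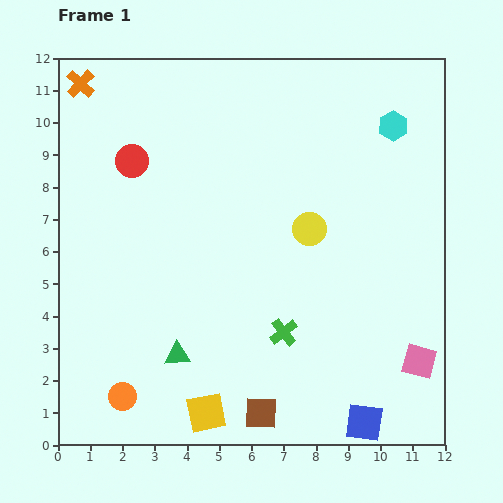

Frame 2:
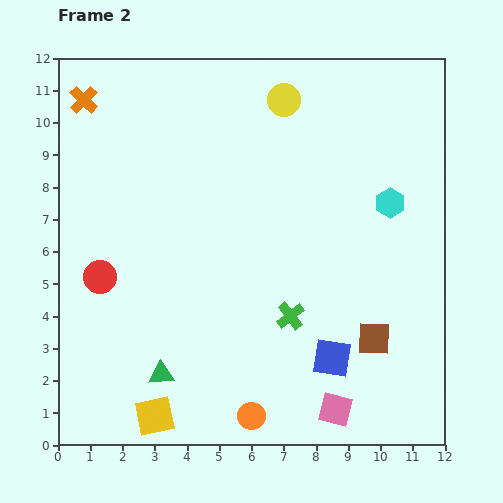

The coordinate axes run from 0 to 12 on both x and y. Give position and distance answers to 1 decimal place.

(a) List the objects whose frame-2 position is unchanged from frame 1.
none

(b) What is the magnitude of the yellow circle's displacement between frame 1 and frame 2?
4.1

The yellow circle moved from (7.8, 6.7) to (7.0, 10.7), a distance of √(0.8² + 4.0²) ≈ 4.1.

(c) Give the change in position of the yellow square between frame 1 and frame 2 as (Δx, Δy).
(-1.6, -0.1)

The yellow square was at (4.6, 1.0) in frame 1 and (3.0, 0.9) in frame 2.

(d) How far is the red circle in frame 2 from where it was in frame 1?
3.7

The red circle moved from (2.3, 8.8) to (1.3, 5.2), a distance of √(1.0² + 3.6²) ≈ 3.7.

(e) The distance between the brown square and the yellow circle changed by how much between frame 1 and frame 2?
+2.0

Distance in frame 1: 5.9. Distance in frame 2: 7.9.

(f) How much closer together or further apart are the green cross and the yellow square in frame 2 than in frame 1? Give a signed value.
+1.7

Distance in frame 1: 3.5. Distance in frame 2: 5.2.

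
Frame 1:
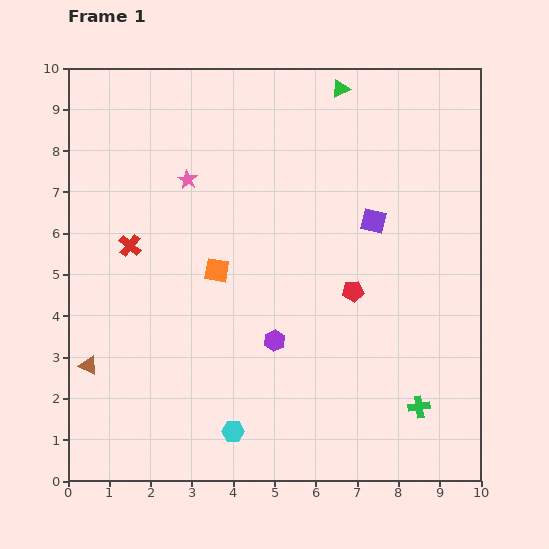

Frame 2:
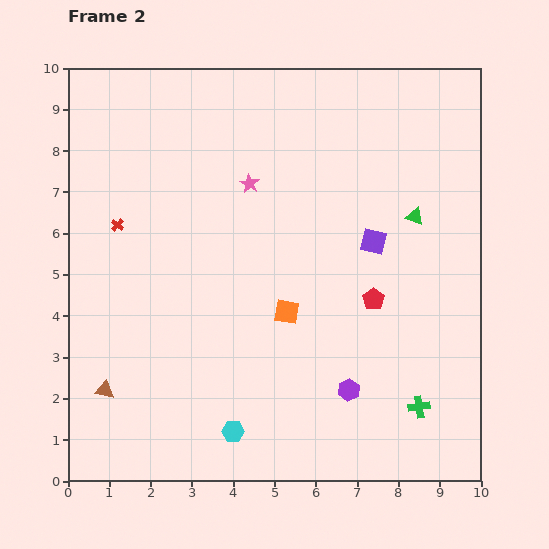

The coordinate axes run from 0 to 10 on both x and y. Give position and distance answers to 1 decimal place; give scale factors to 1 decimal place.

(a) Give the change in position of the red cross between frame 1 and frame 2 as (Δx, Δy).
(-0.3, 0.5)

The red cross was at (1.5, 5.7) in frame 1 and (1.2, 6.2) in frame 2.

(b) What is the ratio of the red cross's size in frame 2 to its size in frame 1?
0.6×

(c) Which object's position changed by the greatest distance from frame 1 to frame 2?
the green triangle

(moved 3.6; next 2.2)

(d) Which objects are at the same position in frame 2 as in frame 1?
the cyan hexagon, the green cross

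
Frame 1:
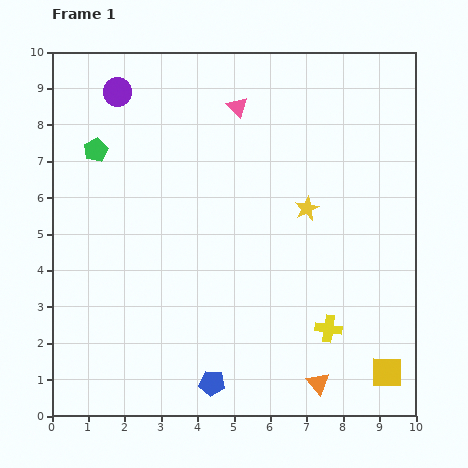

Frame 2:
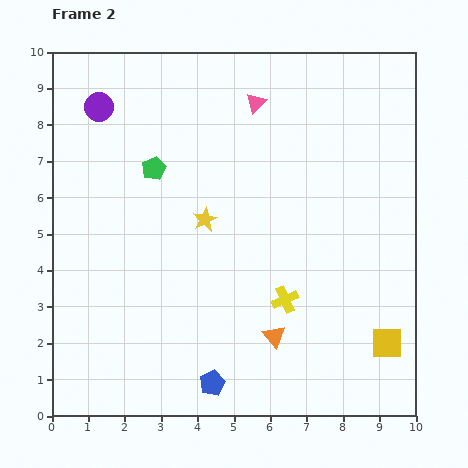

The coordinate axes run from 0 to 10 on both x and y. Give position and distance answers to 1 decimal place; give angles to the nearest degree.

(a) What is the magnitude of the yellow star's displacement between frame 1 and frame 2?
2.8

The yellow star moved from (7.0, 5.7) to (4.2, 5.4), a distance of √(2.8² + 0.3²) ≈ 2.8.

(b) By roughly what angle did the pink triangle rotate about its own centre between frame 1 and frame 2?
28° clockwise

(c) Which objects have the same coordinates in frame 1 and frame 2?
the blue pentagon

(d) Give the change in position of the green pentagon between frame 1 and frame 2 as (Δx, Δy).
(1.6, -0.5)

The green pentagon was at (1.2, 7.3) in frame 1 and (2.8, 6.8) in frame 2.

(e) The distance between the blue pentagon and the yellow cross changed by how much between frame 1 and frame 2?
-0.5

Distance in frame 1: 3.5. Distance in frame 2: 3.0.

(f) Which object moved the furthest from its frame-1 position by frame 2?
the yellow star

(moved 2.8; next 1.8)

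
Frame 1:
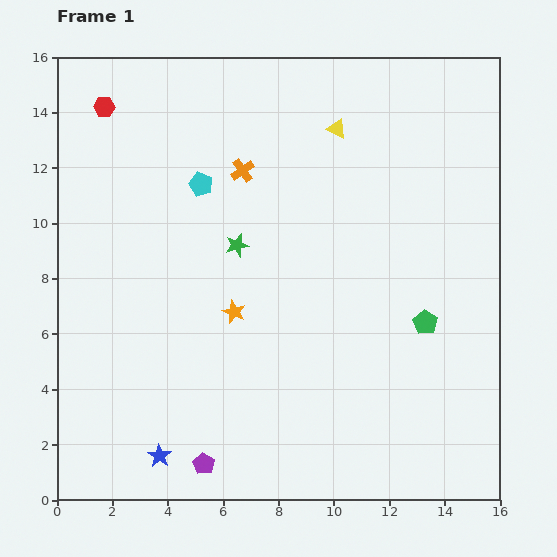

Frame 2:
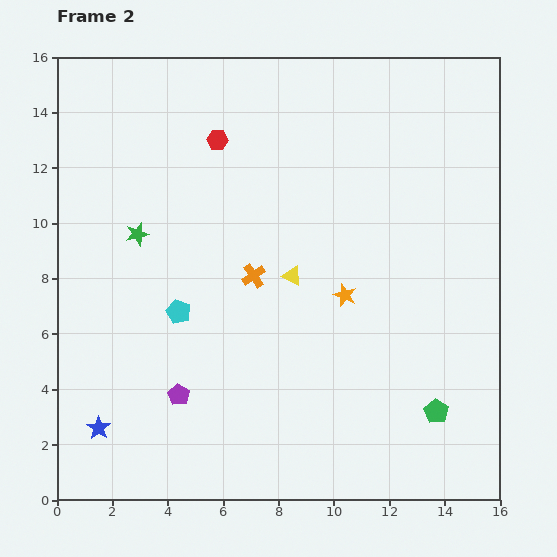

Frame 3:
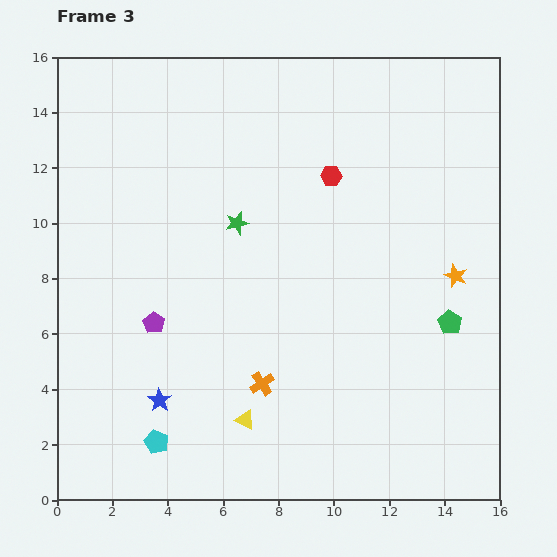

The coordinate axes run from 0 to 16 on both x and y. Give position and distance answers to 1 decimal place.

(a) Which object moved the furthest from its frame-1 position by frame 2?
the yellow triangle

(moved 5.5; next 4.7)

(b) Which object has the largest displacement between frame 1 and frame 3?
the yellow triangle

(moved 11.0; next 9.4)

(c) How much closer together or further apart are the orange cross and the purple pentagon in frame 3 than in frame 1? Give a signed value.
-6.2

Distance in frame 1: 10.7. Distance in frame 3: 4.5.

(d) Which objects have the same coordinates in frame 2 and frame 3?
none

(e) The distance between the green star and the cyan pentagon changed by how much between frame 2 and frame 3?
+5.2

Distance in frame 2: 3.2. Distance in frame 3: 8.4.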